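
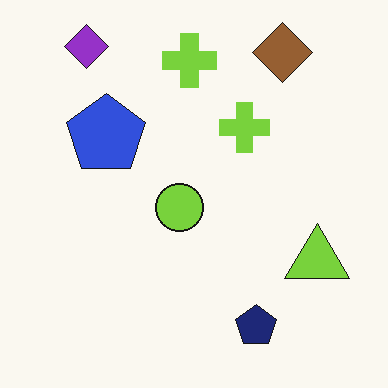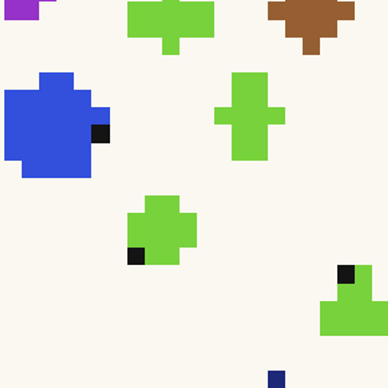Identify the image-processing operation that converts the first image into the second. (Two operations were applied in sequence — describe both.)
The transformation is: heavily pixelated into large blocks, then cropped slightly and scaled back up.

Shapes are reduced to large square blocks; fine edges and outlines are lost — a downscale-then-upscale (mosaic) effect. The visible shapes are larger and the field of view is narrower; shapes near the original edges may be partly or wholly outside the frame — a crop-and-rescale.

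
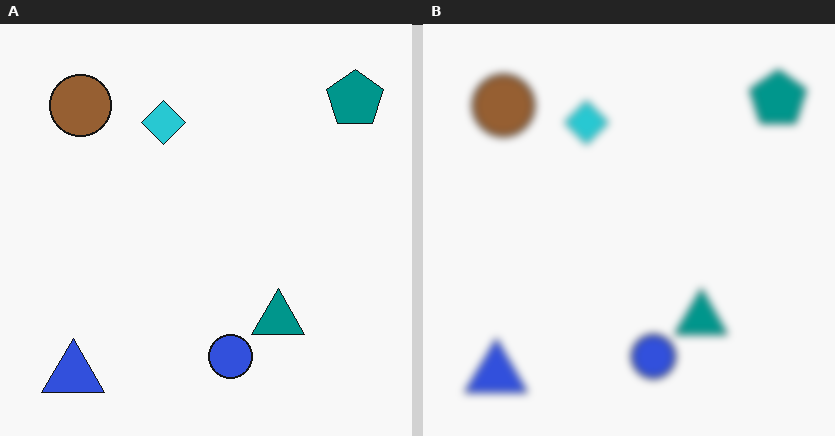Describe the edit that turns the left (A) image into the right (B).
Noticeably gaussian-blurred.

Shape edges and outlines are uniformly softened across the whole image.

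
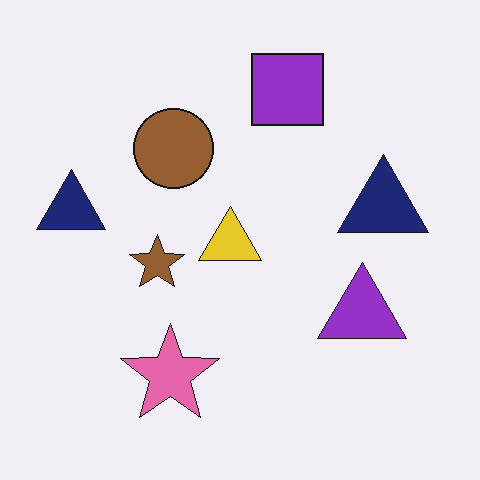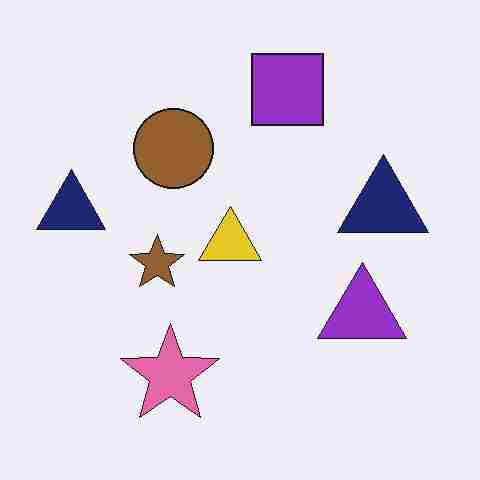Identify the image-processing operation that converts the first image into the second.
Degraded with heavy JPEG compression.

Blocky 8×8 compression artifacts appear around shape edges and the flat background shows ringing — characteristic JPEG degradation.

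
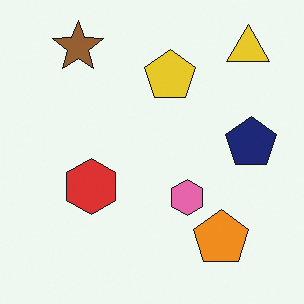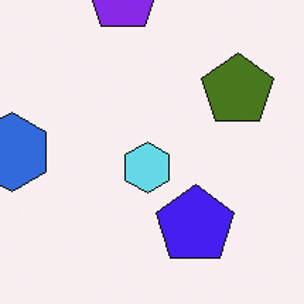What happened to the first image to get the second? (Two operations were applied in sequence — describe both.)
It was cropped to a modestly smaller region and rescaled, then hue-shifted by a large amount.

The visible shapes are larger and the field of view is narrower; shapes near the original edges may be partly or wholly outside the frame — a crop-and-rescale. Every shape's color has rotated by the same amount around the hue wheel — a uniform hue shift.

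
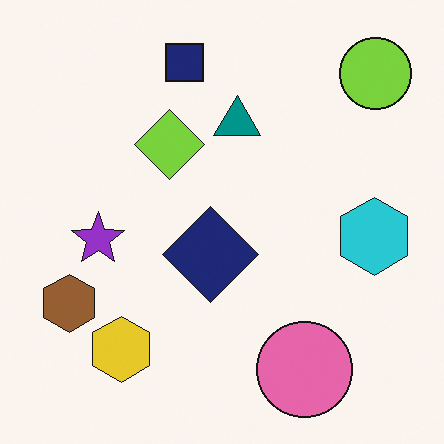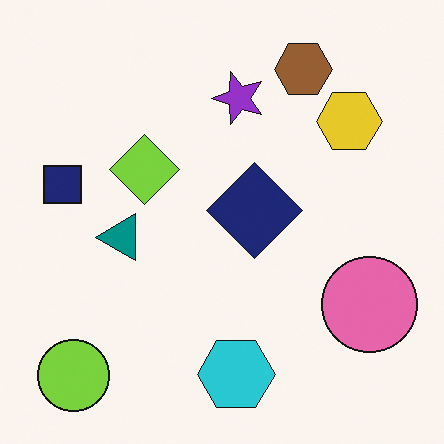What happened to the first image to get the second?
The second image is the first transposed (reflected across the top-left ↔ bottom-right diagonal).

Shapes have swapped their row and column positions — what was in the top-right is now in the bottom-left — a diagonal reflection.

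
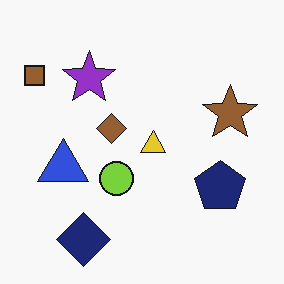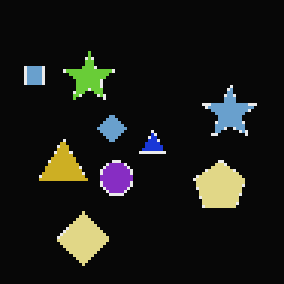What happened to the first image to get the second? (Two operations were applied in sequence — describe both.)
The transformation is: lightly pixelated (a mild mosaic effect), then color-inverted (negative).

Shapes are reduced to large square blocks; fine edges and outlines are lost — a downscale-then-upscale (mosaic) effect. The light background has become dark and every shape's color is its complement — a photographic negative.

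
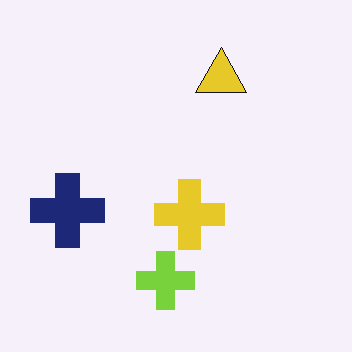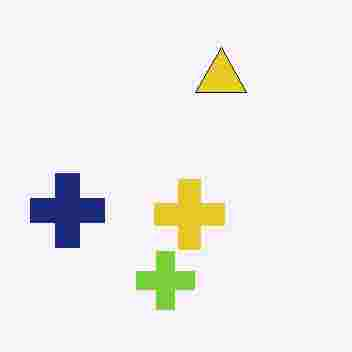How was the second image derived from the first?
The transformation is: degraded with heavy JPEG compression.

Blocky 8×8 compression artifacts appear around shape edges and the flat background shows ringing — characteristic JPEG degradation.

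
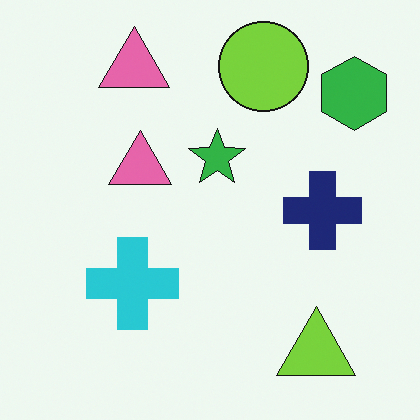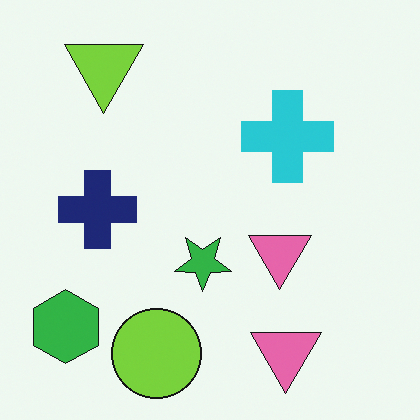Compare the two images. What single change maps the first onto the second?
The image was rotated 180°.

The green hexagon sits in the top-right of the first image and the bottom-left of the second — consistent with a whole-image 180° rotation.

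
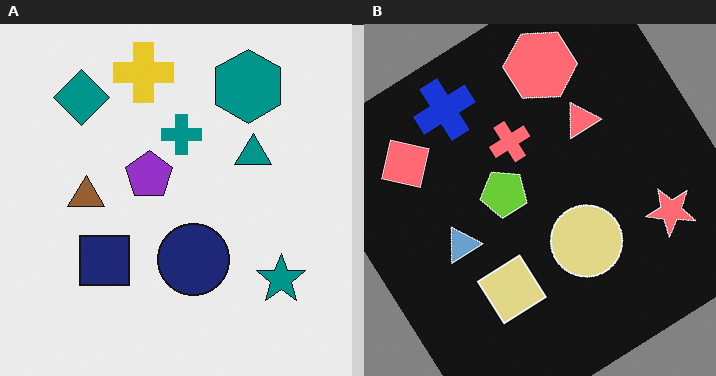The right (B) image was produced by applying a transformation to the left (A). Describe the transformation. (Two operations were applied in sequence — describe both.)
It was color-inverted (negative), then rotated counter-clockwise by a large amount — several tens of degrees.

The light background has become dark and every shape's color is its complement — a photographic negative. Every shape is tilted by the same angle and the image corners show triangular fill wedges — a whole-image rotation by a non-right angle.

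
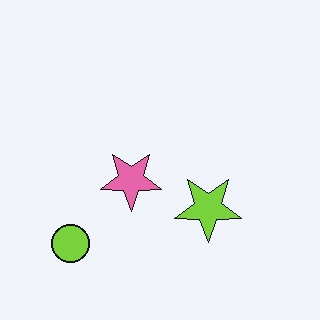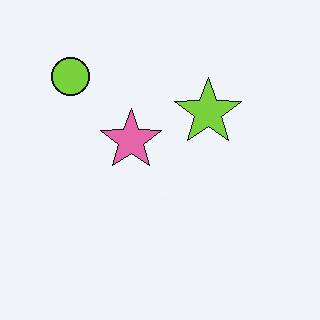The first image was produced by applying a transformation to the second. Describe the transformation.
Flipped vertically (top ↔ bottom).

The lime circle is in the top-left of the second image and the bottom-left of the first — shapes on opposite sides of the horizontal midline have swapped in a mirror flip.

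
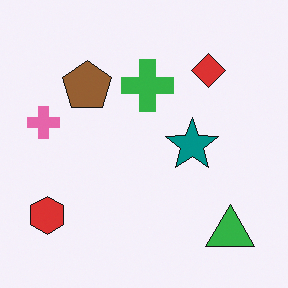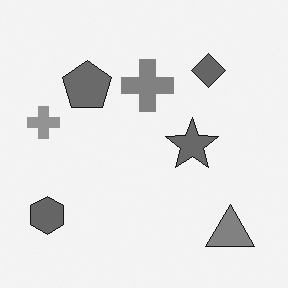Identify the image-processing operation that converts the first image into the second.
The second image is the first converted to grayscale.

All color is removed — every shape is now a shade of grey.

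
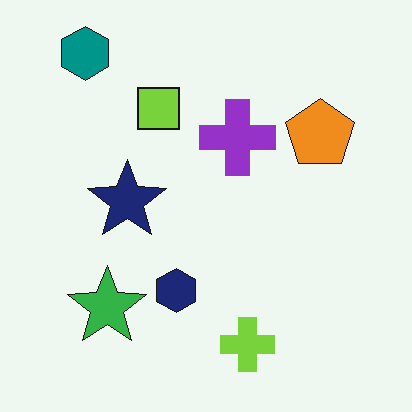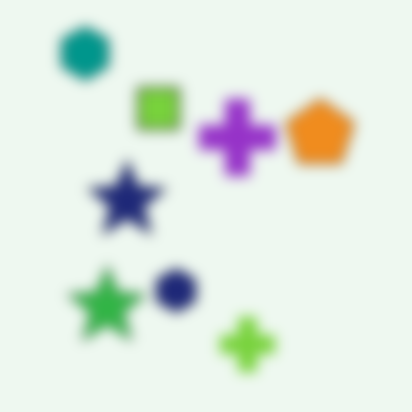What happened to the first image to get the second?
The second image is the first heavily blurred.

Shape edges and outlines are uniformly softened across the whole image.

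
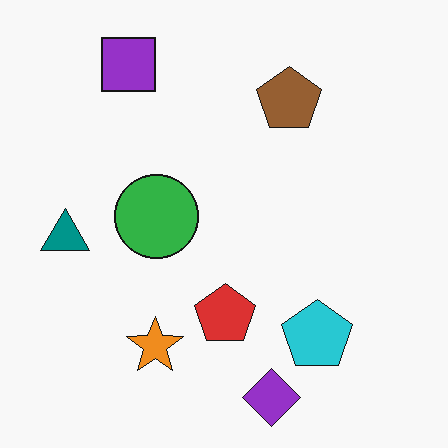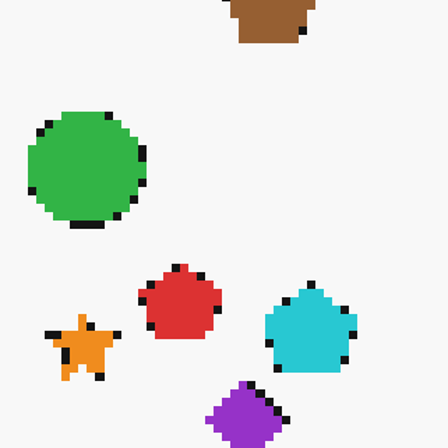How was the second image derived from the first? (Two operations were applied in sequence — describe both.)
The transformation is: pixelated into visible square blocks, then cropped to a modestly smaller region and rescaled.

Shapes are reduced to large square blocks; fine edges and outlines are lost — a downscale-then-upscale (mosaic) effect. The visible shapes are larger and the field of view is narrower; shapes near the original edges may be partly or wholly outside the frame — a crop-and-rescale.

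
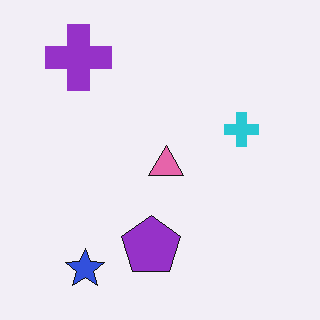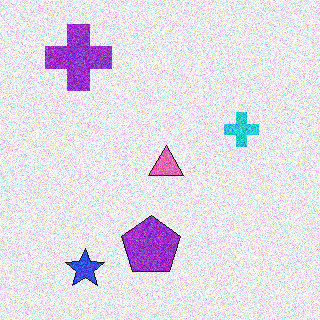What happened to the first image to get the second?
It was degraded with a thick layer of grain.

Random speckle covers the whole image, including the flat background.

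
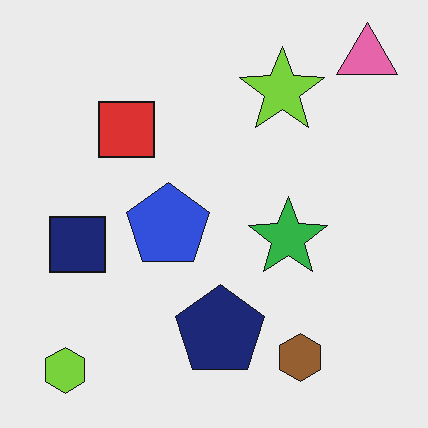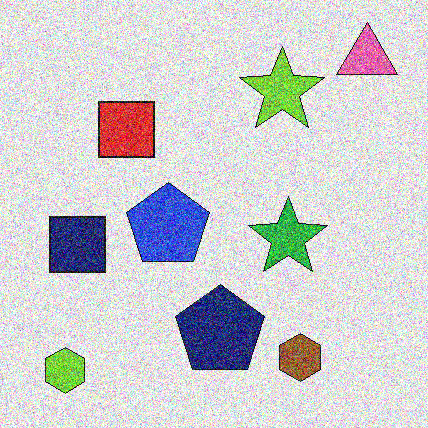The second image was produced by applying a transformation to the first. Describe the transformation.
The image was degraded with a thick layer of grain.

Random speckle covers the whole image, including the flat background.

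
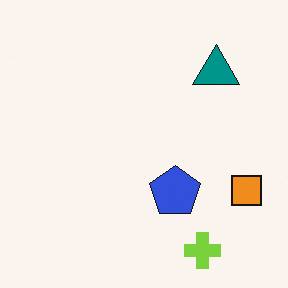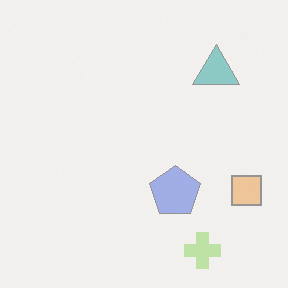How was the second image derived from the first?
The image was washed out (contrast reduced).

Tones are pushed toward mid-grey across the whole image — a global contrast change.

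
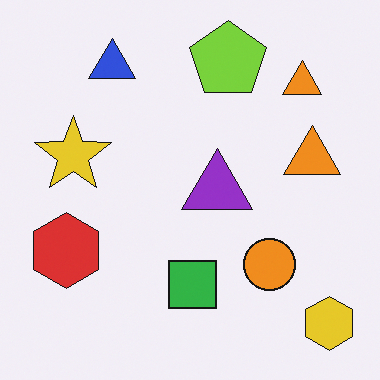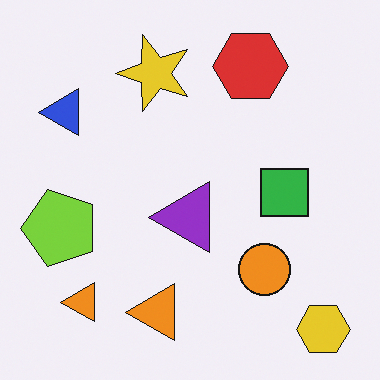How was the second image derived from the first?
The transformation is: transposed (reflected across the top-left ↔ bottom-right diagonal).

Shapes have swapped their row and column positions — what was in the top-right is now in the bottom-left — a diagonal reflection.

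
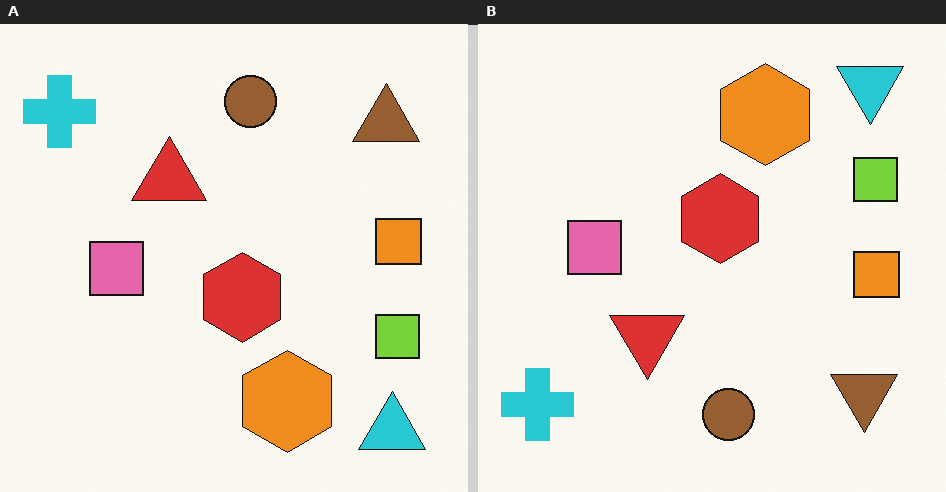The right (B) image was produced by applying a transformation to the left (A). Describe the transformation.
The image was flipped vertically (top ↔ bottom).

The cyan triangle is in the bottom-right of the left (A) image and the top-right of the right (B) — shapes on opposite sides of the horizontal midline have swapped in a mirror flip.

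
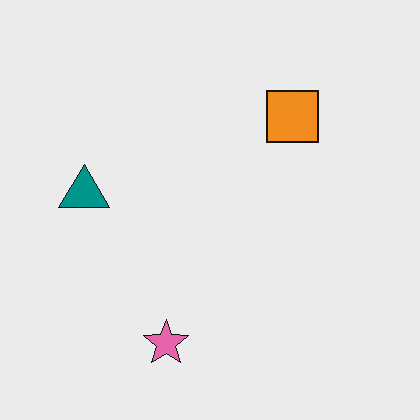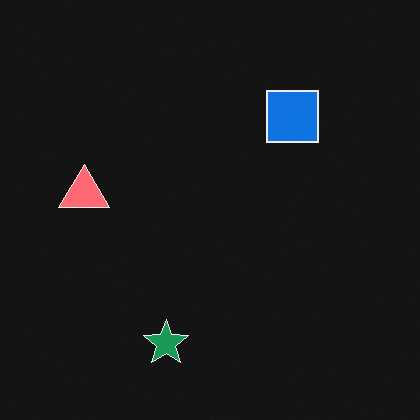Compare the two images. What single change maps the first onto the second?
It was color-inverted (negative).

The light background has become dark and every shape's color is its complement — a photographic negative.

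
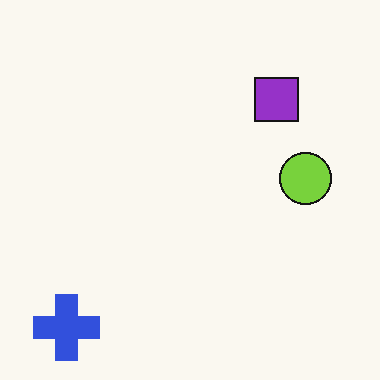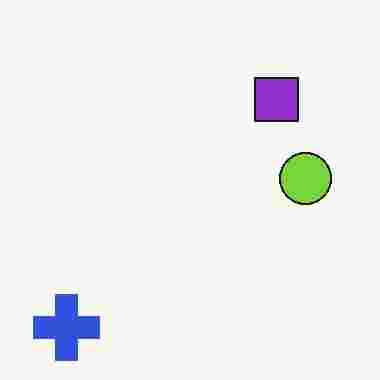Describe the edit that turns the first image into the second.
The transformation is: heavily JPEG-compressed with obvious blocking artifacts.

Blocky 8×8 compression artifacts appear around shape edges and the flat background shows ringing — characteristic JPEG degradation.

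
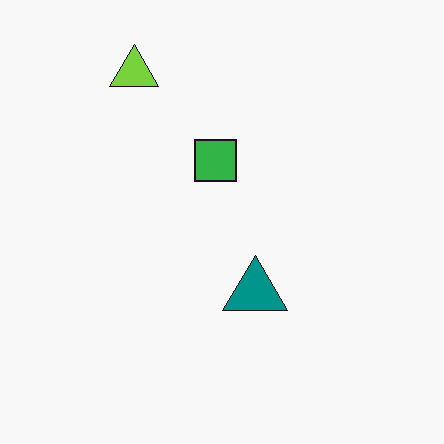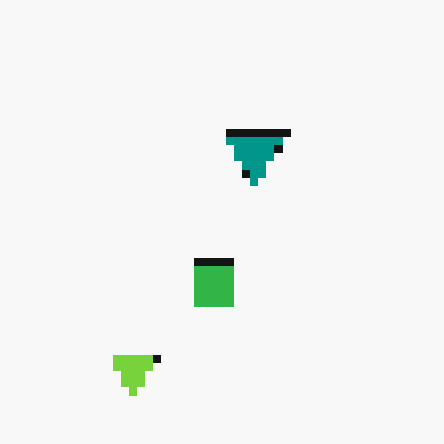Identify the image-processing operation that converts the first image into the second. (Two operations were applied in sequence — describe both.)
The image was flipped vertically (top ↔ bottom), then moderately pixelated.

The lime triangle is in the top-left of the first image and the bottom-left of the second — shapes on opposite sides of the horizontal midline have swapped in a mirror flip. Shapes are reduced to large square blocks; fine edges and outlines are lost — a downscale-then-upscale (mosaic) effect.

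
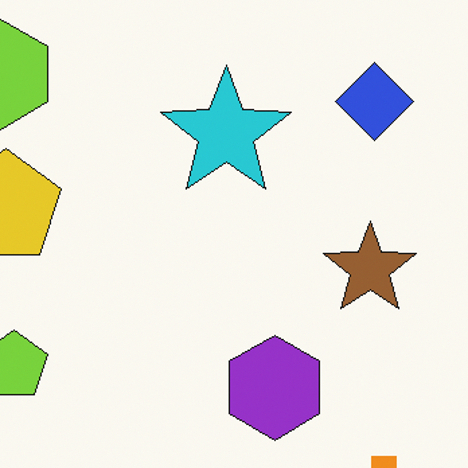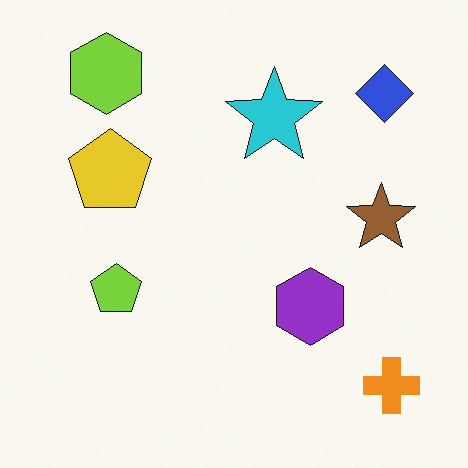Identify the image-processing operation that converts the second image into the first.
The first image is the second cropped slightly and scaled back up.

The visible shapes are larger and the field of view is narrower; shapes near the original edges may be partly or wholly outside the frame — a crop-and-rescale.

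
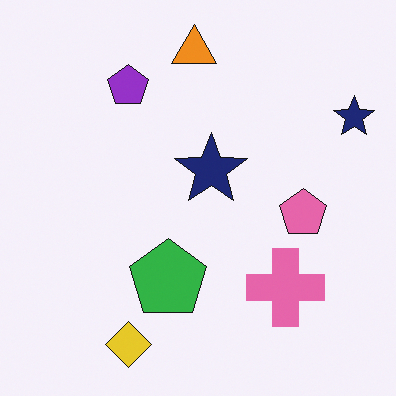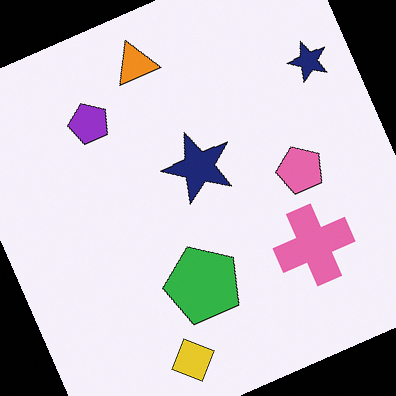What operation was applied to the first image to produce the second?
The transformation is: rotated counter-clockwise by a moderate amount.

Every shape is tilted by the same angle and the image corners show triangular fill wedges — a whole-image rotation by a non-right angle.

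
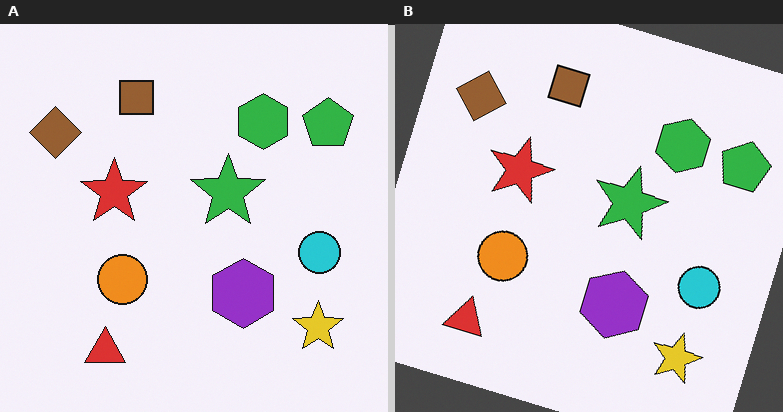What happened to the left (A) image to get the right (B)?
Rotated clockwise by a moderate amount.

Every shape is tilted by the same angle and the image corners show triangular fill wedges — a whole-image rotation by a non-right angle.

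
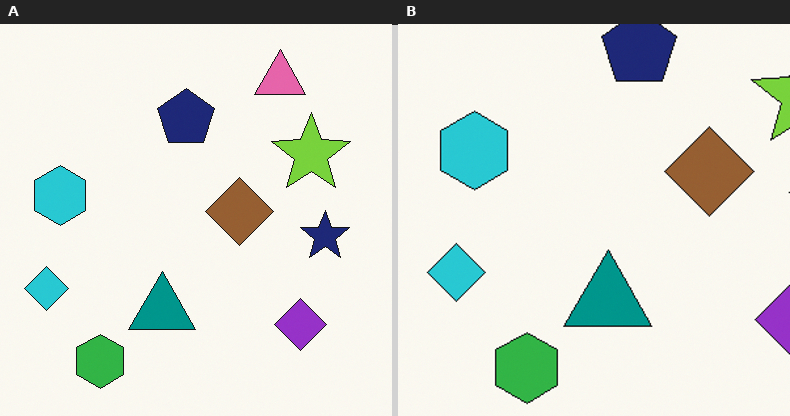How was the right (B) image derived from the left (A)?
It was cropped to a modestly smaller region and rescaled.

The visible shapes are larger and the field of view is narrower; shapes near the original edges may be partly or wholly outside the frame — a crop-and-rescale.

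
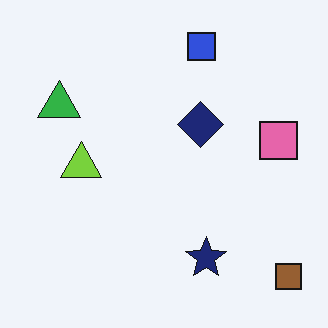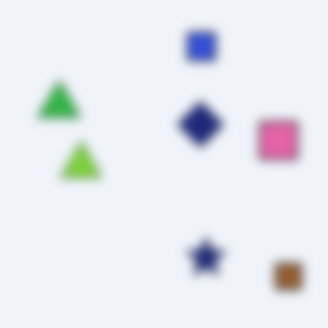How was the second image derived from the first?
The transformation is: heavily blurred.

Shape edges and outlines are uniformly softened across the whole image.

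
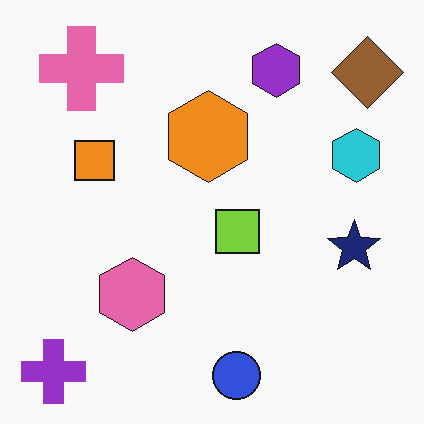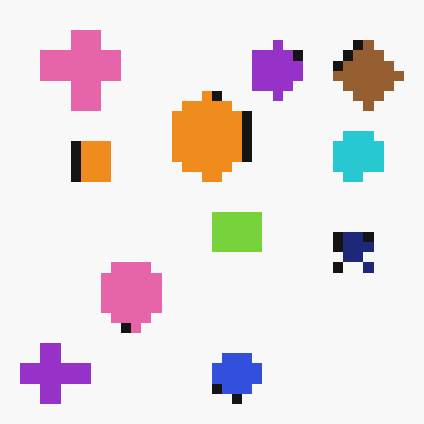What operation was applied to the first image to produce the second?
Coarsely pixelated.

Shapes are reduced to large square blocks; fine edges and outlines are lost — a downscale-then-upscale (mosaic) effect.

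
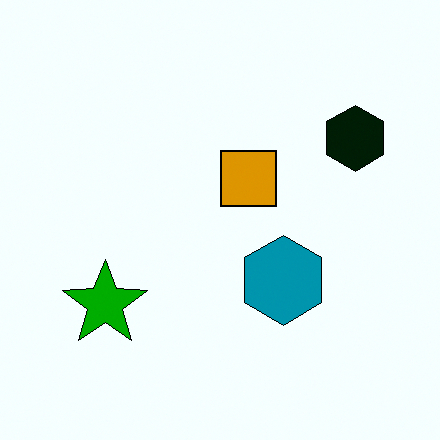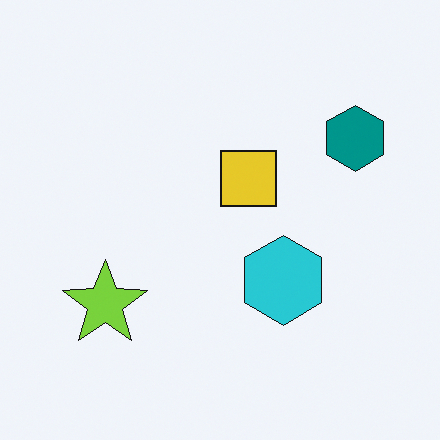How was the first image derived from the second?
Given much higher contrast.

Tones are pushed away from mid-grey across the whole image — a global contrast change.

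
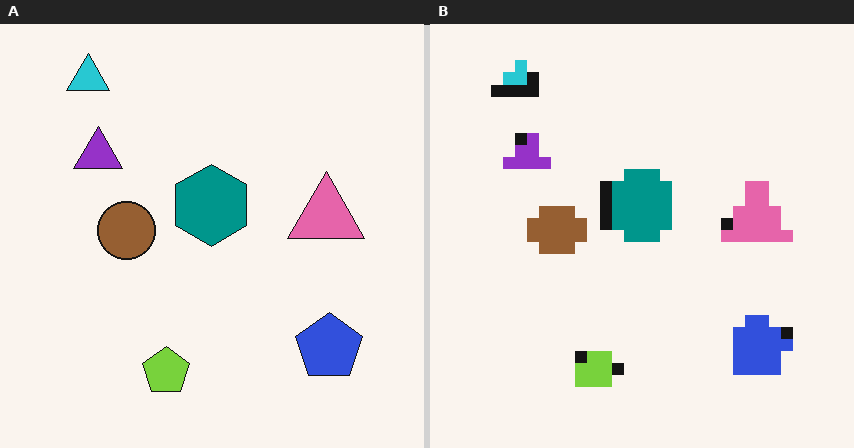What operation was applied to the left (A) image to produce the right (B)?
It was heavily pixelated into large blocks.

Shapes are reduced to large square blocks; fine edges and outlines are lost — a downscale-then-upscale (mosaic) effect.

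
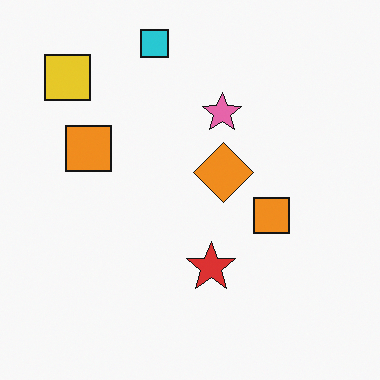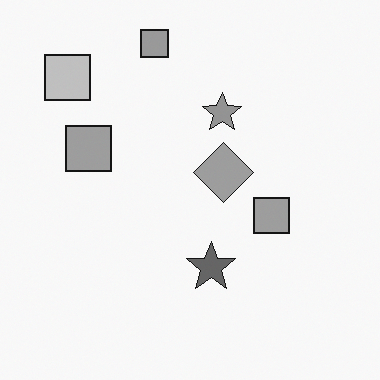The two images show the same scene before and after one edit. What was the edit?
Converted to grayscale.

All color is removed — every shape is now a shade of grey.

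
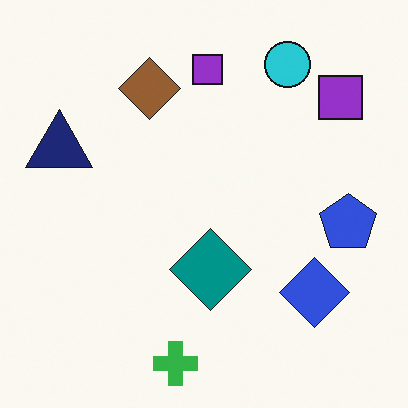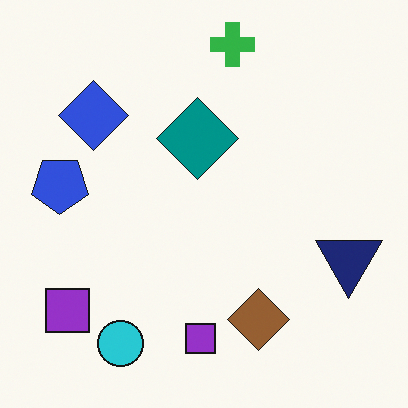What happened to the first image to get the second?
The second image is the first rotated 180°.

The cyan circle sits in the top-right of the first image and the bottom-left of the second — consistent with a whole-image 180° rotation.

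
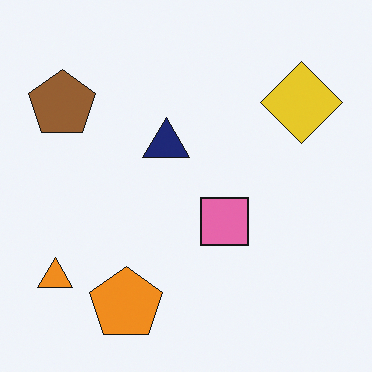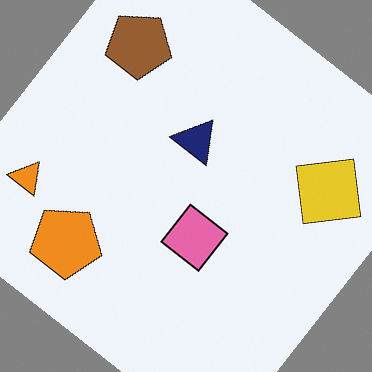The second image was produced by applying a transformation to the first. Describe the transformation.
The second image is the first rotated clockwise by a large amount — several tens of degrees.

Every shape is tilted by the same angle and the image corners show triangular fill wedges — a whole-image rotation by a non-right angle.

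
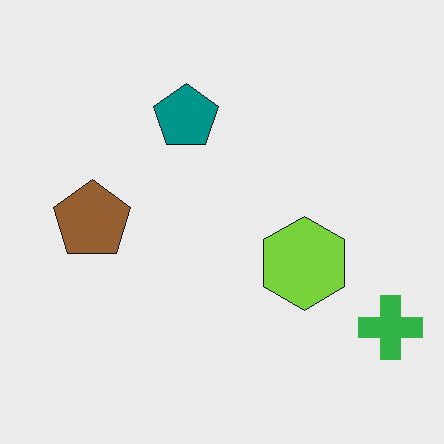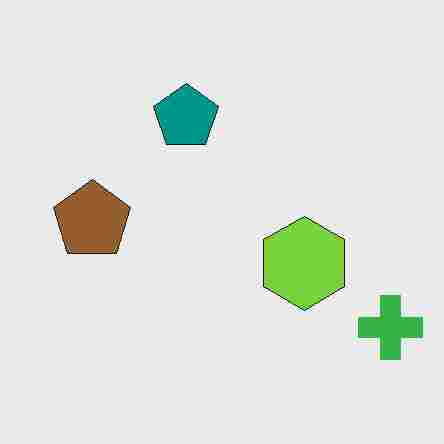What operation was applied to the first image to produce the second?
The transformation is: degraded with heavy JPEG compression.

Blocky 8×8 compression artifacts appear around shape edges and the flat background shows ringing — characteristic JPEG degradation.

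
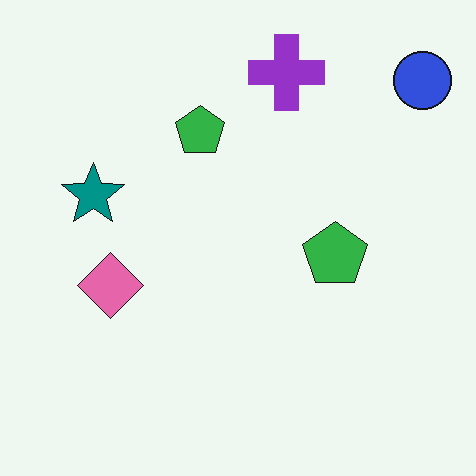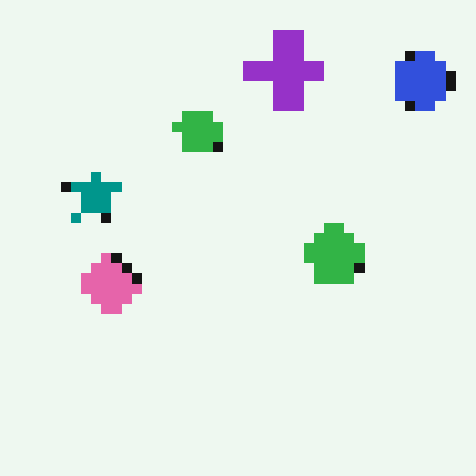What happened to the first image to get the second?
The transformation is: coarsely pixelated.

Shapes are reduced to large square blocks; fine edges and outlines are lost — a downscale-then-upscale (mosaic) effect.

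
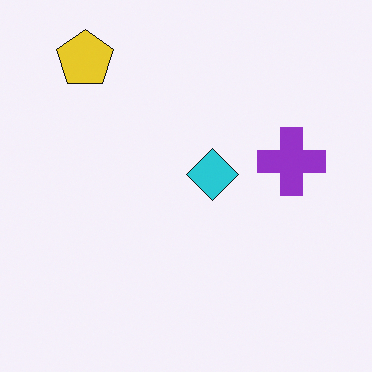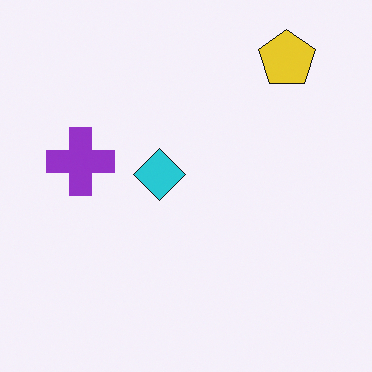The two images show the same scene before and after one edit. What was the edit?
This is the original image flipped horizontally (left ↔ right).

The purple cross is in the right of the first image and the left of the second — shapes on opposite sides of the vertical midline have swapped in a mirror flip.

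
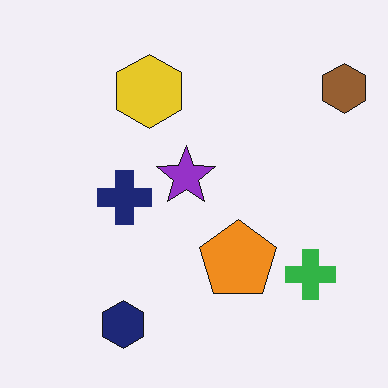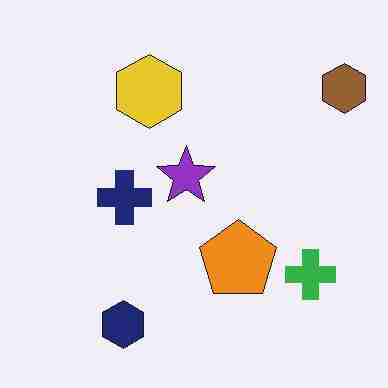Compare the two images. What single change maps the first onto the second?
The second image is the first degraded with heavy JPEG compression.

Blocky 8×8 compression artifacts appear around shape edges and the flat background shows ringing — characteristic JPEG degradation.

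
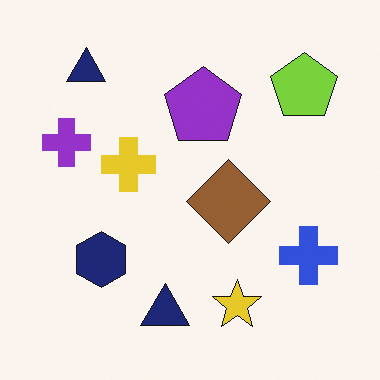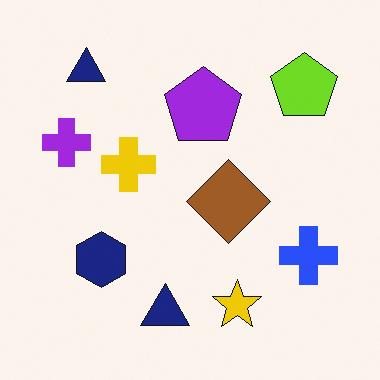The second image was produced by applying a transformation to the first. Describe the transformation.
It was slightly oversaturated.

All colors are more vivid — a global saturation change.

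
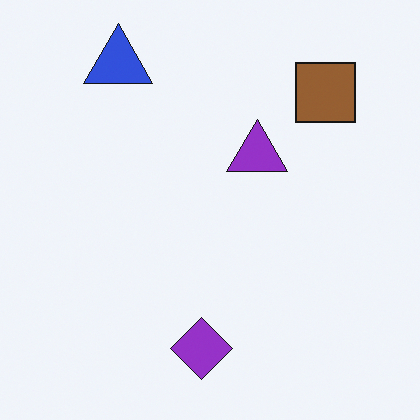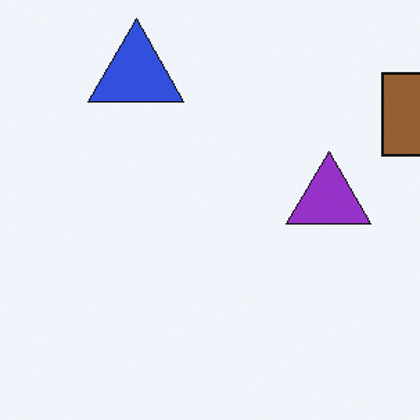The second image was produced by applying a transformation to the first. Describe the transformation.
The image was cropped slightly and scaled back up.

The visible shapes are larger and the field of view is narrower; shapes near the original edges may be partly or wholly outside the frame — a crop-and-rescale.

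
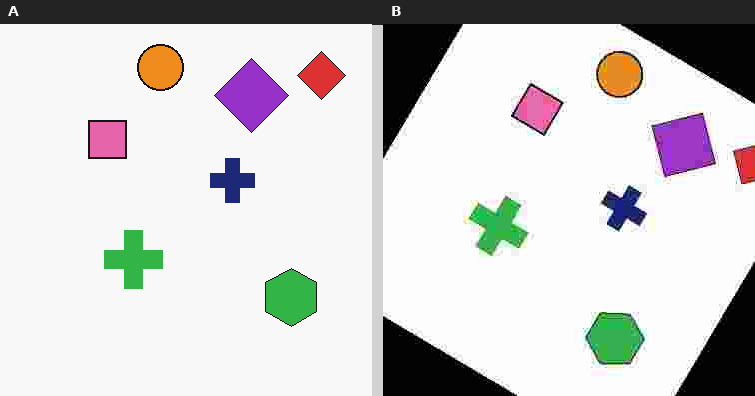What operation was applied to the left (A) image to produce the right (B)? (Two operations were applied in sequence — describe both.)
The right (B) image is the left (A) rotated clockwise by a large amount — several tens of degrees, then heavily JPEG-compressed with obvious blocking artifacts.

Every shape is tilted by the same angle and the image corners show triangular fill wedges — a whole-image rotation by a non-right angle. Blocky 8×8 compression artifacts appear around shape edges and the flat background shows ringing — characteristic JPEG degradation.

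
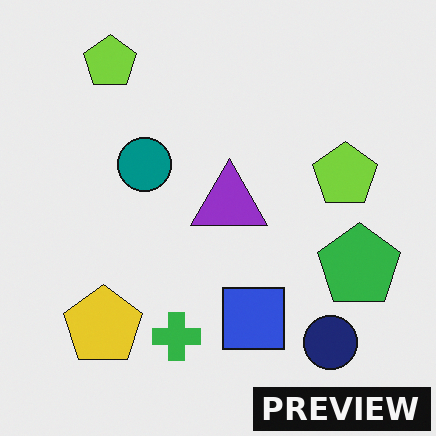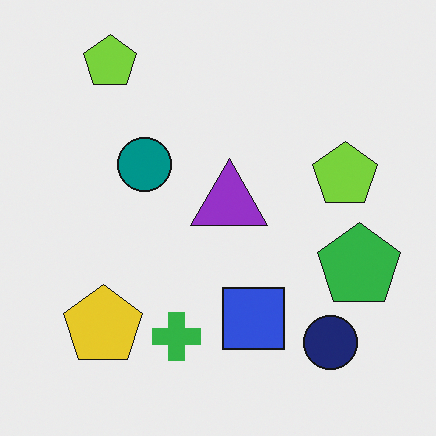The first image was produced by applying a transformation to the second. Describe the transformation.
The image was watermarked with the text "PREVIEW" in the lower-right corner.

A dark label reading "PREVIEW" appears in the lower-right corner.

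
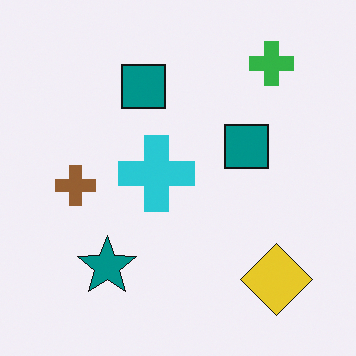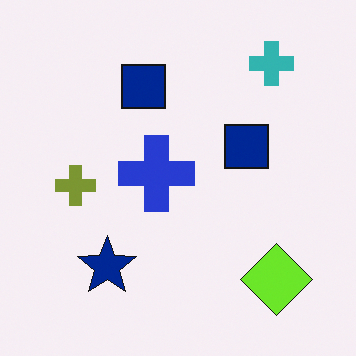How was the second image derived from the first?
It was hue-shifted slightly.

Every shape's color has rotated by the same amount around the hue wheel — a uniform hue shift.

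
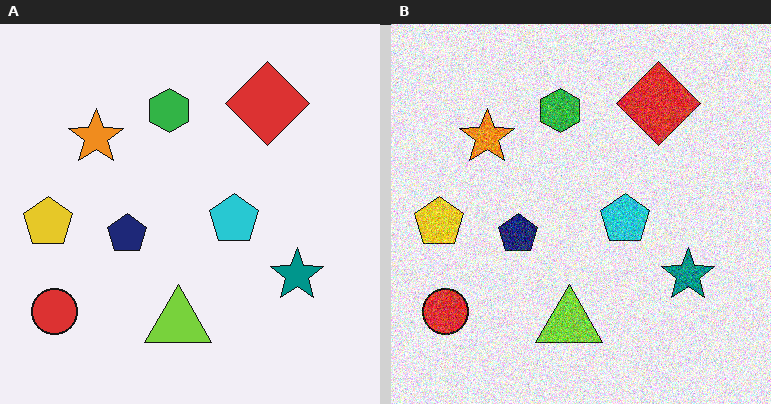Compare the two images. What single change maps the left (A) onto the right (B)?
It was degraded with a thick layer of grain.

Random speckle covers the whole image, including the flat background.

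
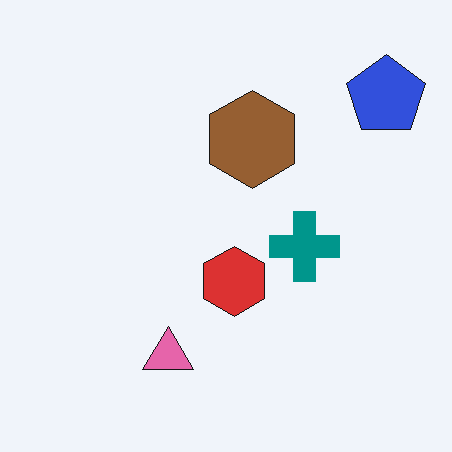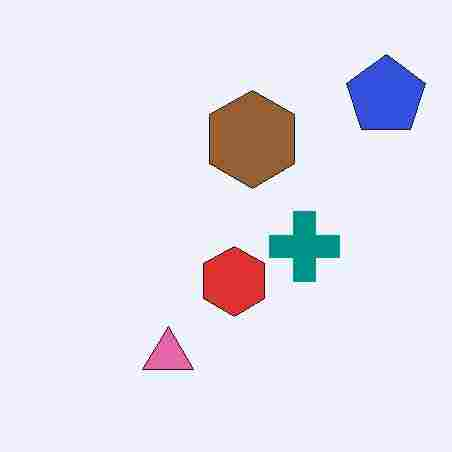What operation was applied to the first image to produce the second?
This is the original image heavily JPEG-compressed with obvious blocking artifacts.

Blocky 8×8 compression artifacts appear around shape edges and the flat background shows ringing — characteristic JPEG degradation.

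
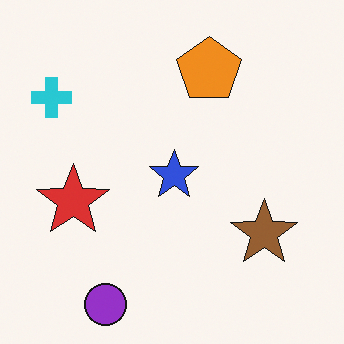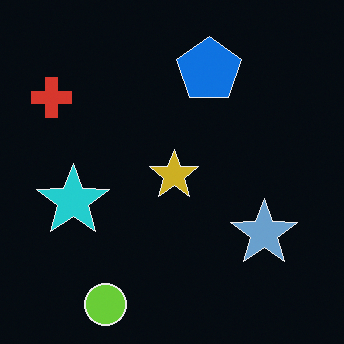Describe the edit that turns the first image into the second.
It was color-inverted (negative).

The light background has become dark and every shape's color is its complement — a photographic negative.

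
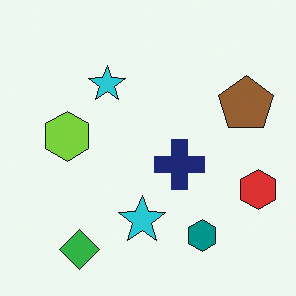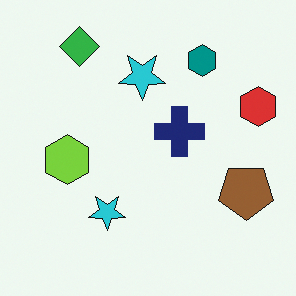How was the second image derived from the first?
This is the original image flipped vertically (top ↔ bottom).

The green diamond is in the bottom-left of the first image and the top-left of the second — shapes on opposite sides of the horizontal midline have swapped in a mirror flip.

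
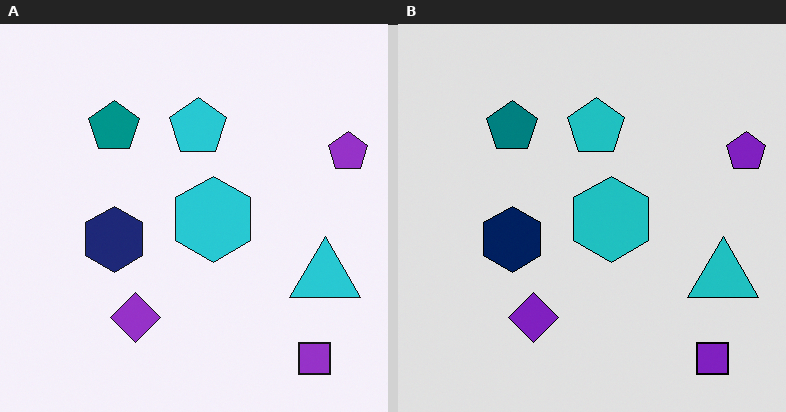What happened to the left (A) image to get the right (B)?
The transformation is: posterized to a reduced palette.

Each flat color has snapped to a coarser quantized level — most visibly, the near-white background has dropped to a flat grey.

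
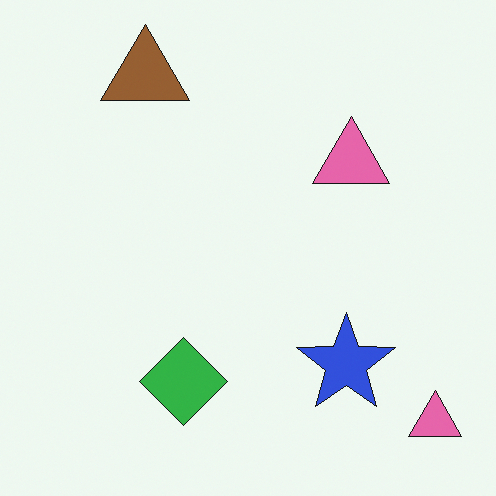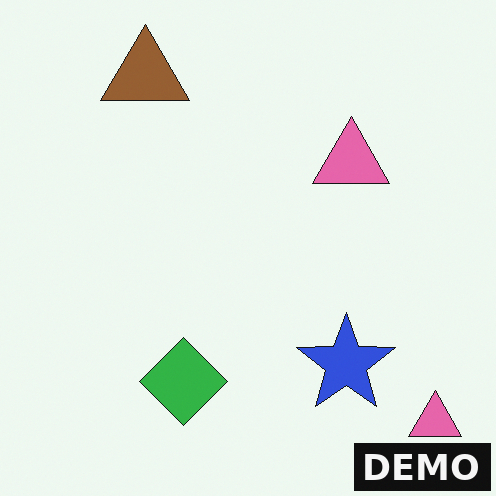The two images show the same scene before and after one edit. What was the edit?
It was watermarked with the text "DEMO" in the lower-right corner.

A dark label reading "DEMO" appears in the lower-right corner.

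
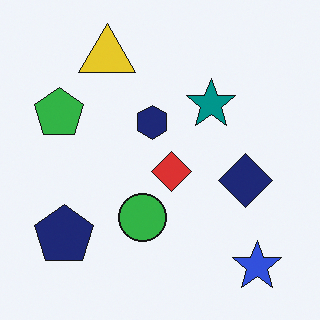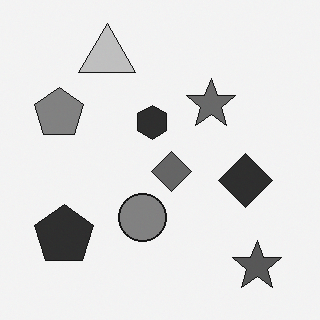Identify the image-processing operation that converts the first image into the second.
It was converted to grayscale.

All color is removed — every shape is now a shade of grey.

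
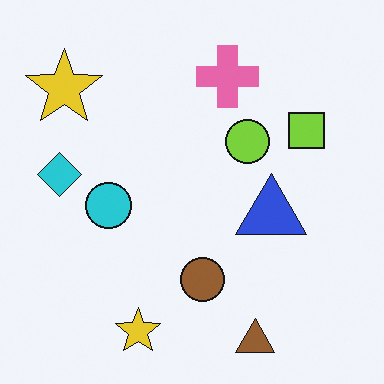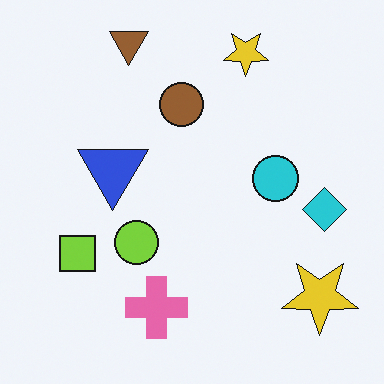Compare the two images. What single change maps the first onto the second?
The transformation is: rotated 180°.

The brown triangle sits in the bottom of the first image and the top of the second — consistent with a whole-image 180° rotation.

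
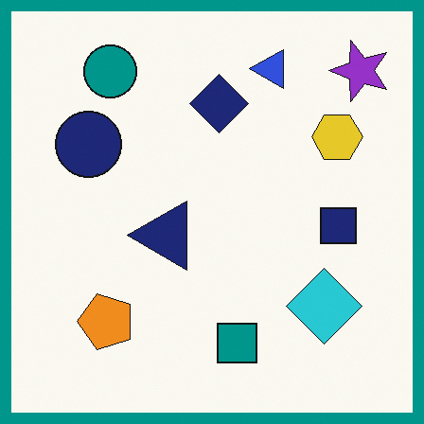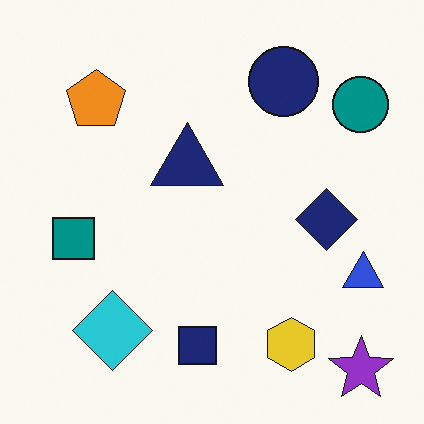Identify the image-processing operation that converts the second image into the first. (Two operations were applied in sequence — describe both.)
This is the original image rotated 90° counter-clockwise, then framed with a teal border.

The purple star sits in the bottom-right of the second image and the top-right of the first — consistent with a whole-image 90° counter-clockwise rotation. A solid teal frame runs around the edge of the first image, with the content slightly shrunk inside it.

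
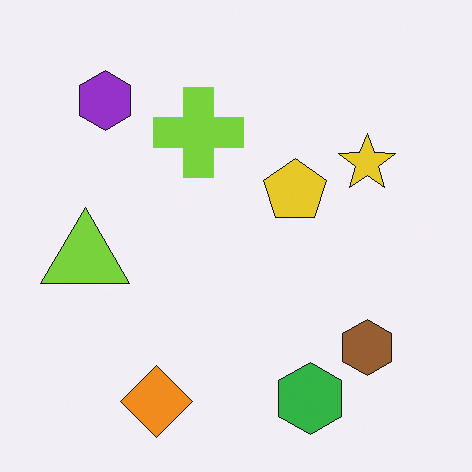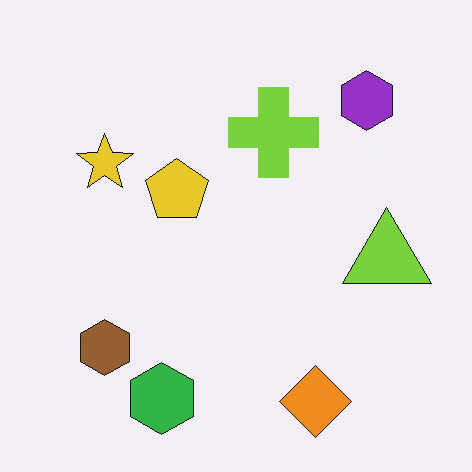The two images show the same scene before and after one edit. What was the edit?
This is the original image flipped horizontally (left ↔ right).

The lime triangle is in the left of the first image and the right of the second — shapes on opposite sides of the vertical midline have swapped in a mirror flip.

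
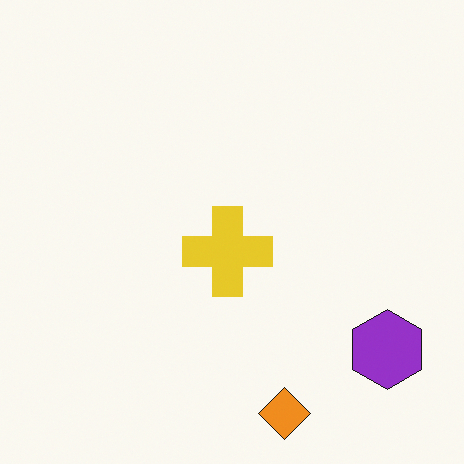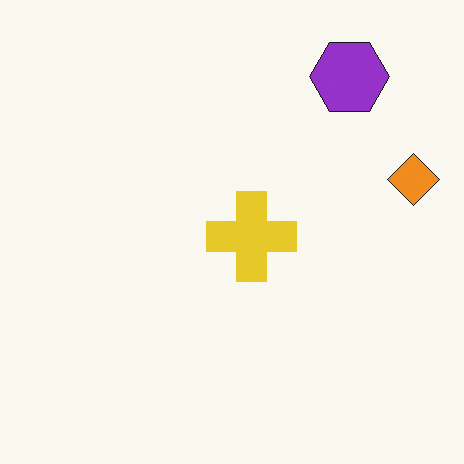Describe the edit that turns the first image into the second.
The transformation is: rotated 90° counter-clockwise.

The purple hexagon sits in the bottom-right of the first image and the top-right of the second — consistent with a whole-image 90° counter-clockwise rotation.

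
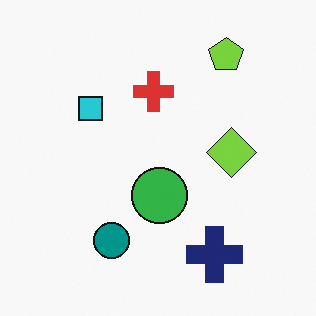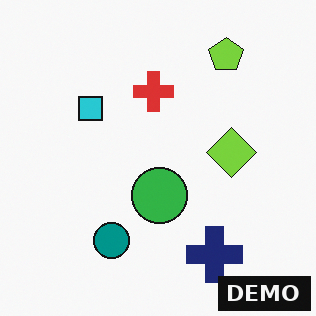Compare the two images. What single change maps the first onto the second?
It was watermarked with the text "DEMO" in the lower-right corner.

A dark label reading "DEMO" appears in the lower-right corner.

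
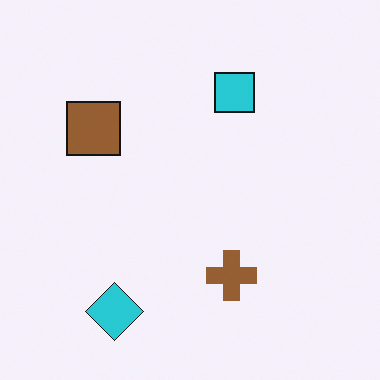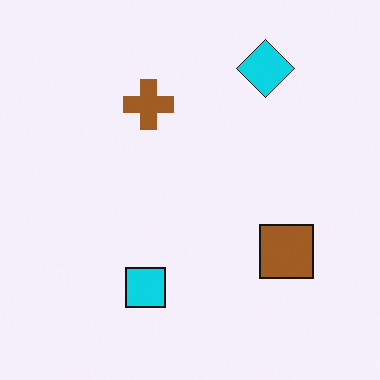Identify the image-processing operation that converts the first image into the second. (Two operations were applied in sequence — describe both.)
The transformation is: slightly oversaturated, then rotated 180°.

All colors are more vivid — a global saturation change. The cyan diamond sits in the bottom-left of the first image and the top-right of the second — consistent with a whole-image 180° rotation.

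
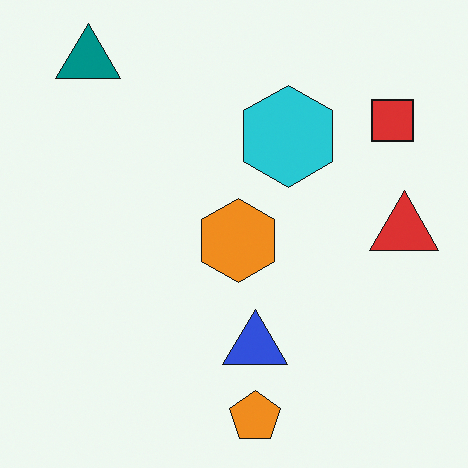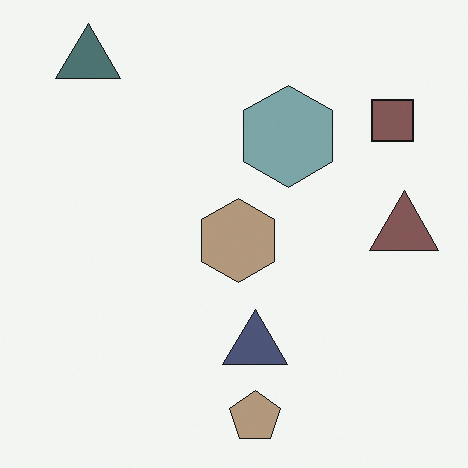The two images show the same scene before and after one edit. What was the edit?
It was made much more muted (saturation change).

All colors are more muted and greyish — a global saturation change.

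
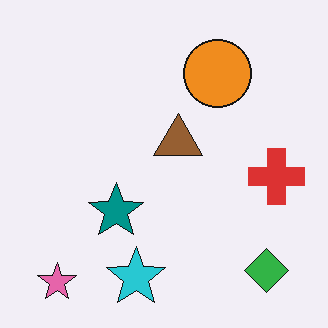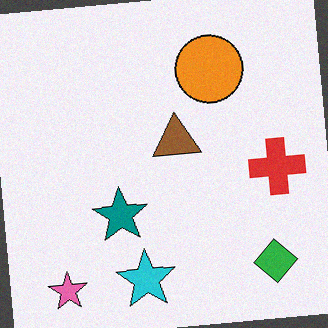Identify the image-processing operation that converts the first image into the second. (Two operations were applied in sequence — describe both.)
The second image is the first rotated counter-clockwise by a small amount, then degraded with light additive noise.

Every shape is tilted by the same angle and the image corners show triangular fill wedges — a whole-image rotation by a non-right angle. Random speckle covers the whole image, including the flat background.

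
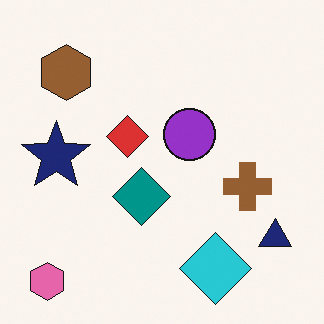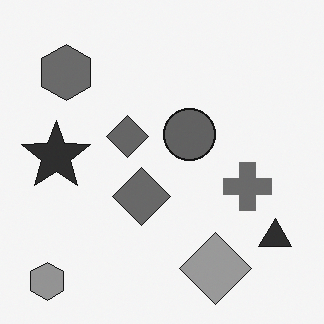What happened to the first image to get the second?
This is the original image converted to grayscale.

All color is removed — every shape is now a shade of grey.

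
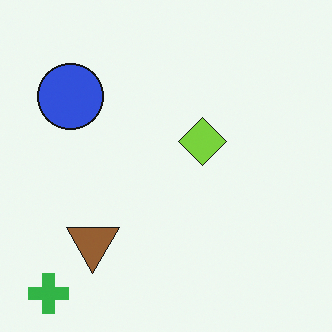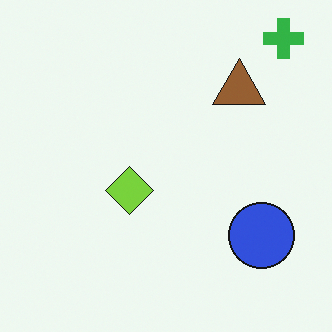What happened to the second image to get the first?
This is the original image rotated 180°.

The green cross sits in the top-right of the second image and the bottom-left of the first — consistent with a whole-image 180° rotation.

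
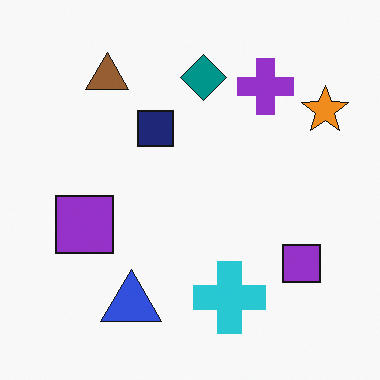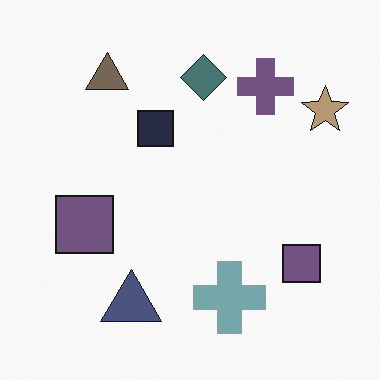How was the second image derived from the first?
Made much more muted (saturation change).

All colors are more muted and greyish — a global saturation change.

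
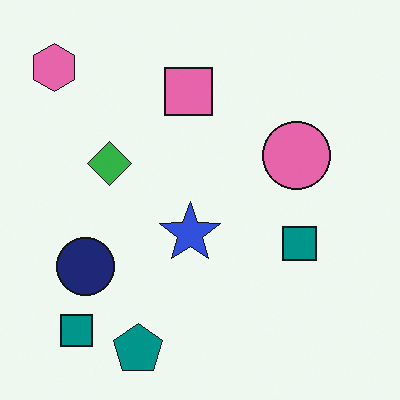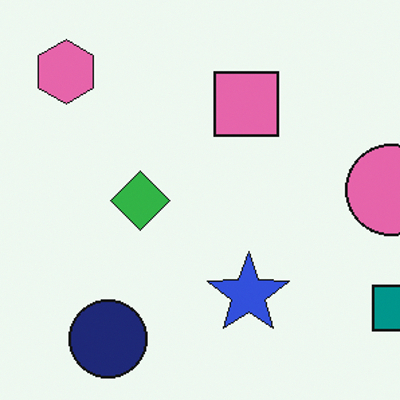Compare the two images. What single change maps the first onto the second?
Cropped to a modestly smaller region and rescaled.

The visible shapes are larger and the field of view is narrower; shapes near the original edges may be partly or wholly outside the frame — a crop-and-rescale.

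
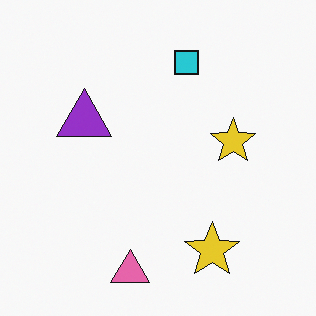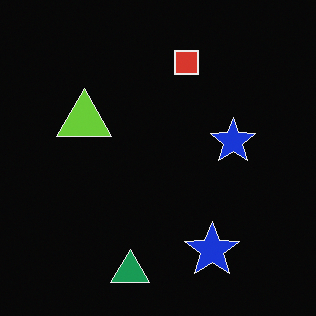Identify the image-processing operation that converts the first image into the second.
The image was color-inverted (negative).

The light background has become dark and every shape's color is its complement — a photographic negative.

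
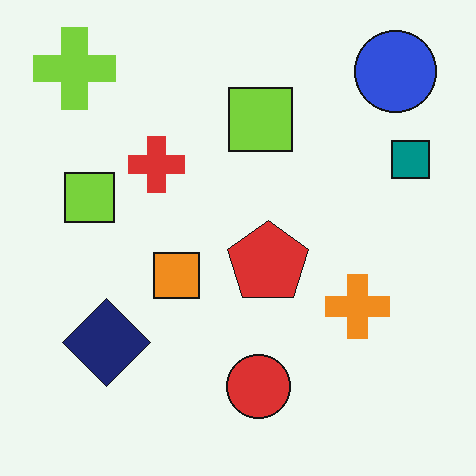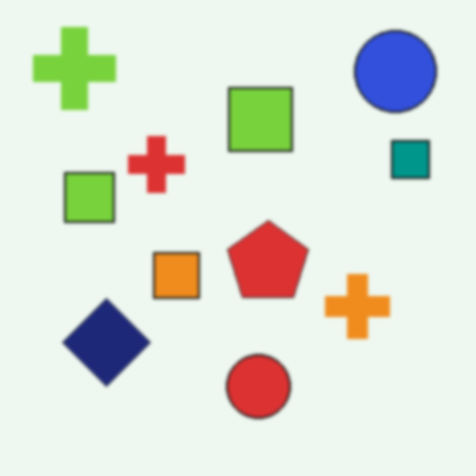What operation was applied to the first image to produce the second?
Given a subtle gaussian blur.

Shape edges and outlines are uniformly softened across the whole image.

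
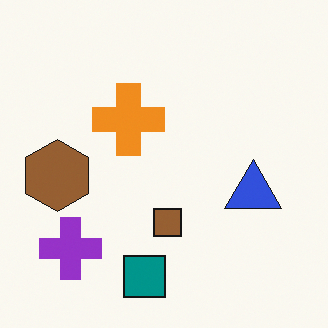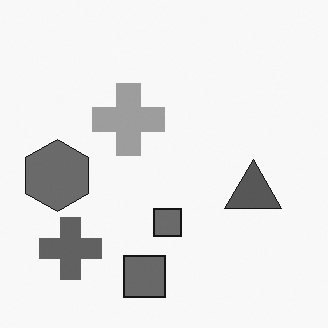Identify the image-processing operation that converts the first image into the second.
The image was converted to grayscale.

All color is removed — every shape is now a shade of grey.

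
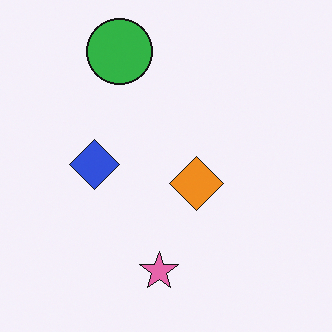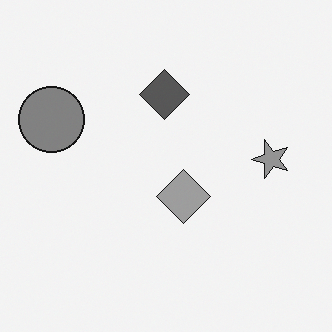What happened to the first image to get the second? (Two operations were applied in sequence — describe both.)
This is the original image converted to grayscale, then transposed (reflected across the top-left ↔ bottom-right diagonal).

All color is removed — every shape is now a shade of grey. Shapes have swapped their row and column positions — what was in the top-right is now in the bottom-left — a diagonal reflection.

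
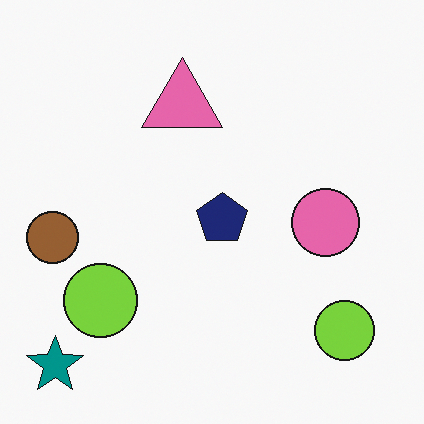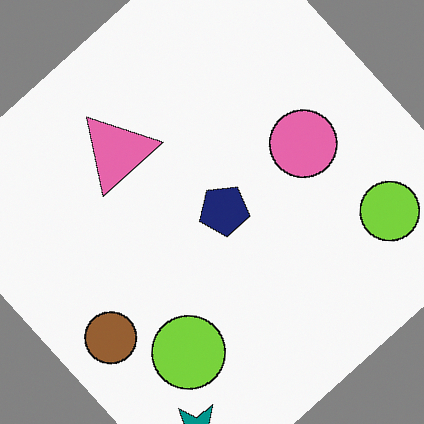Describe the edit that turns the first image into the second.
Rotated counter-clockwise by a large amount — several tens of degrees.

Every shape is tilted by the same angle and the image corners show triangular fill wedges — a whole-image rotation by a non-right angle.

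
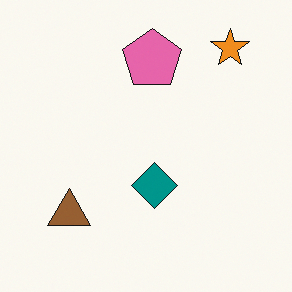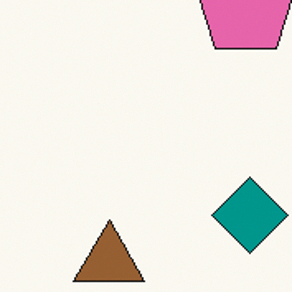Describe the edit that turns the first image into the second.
It was cropped to a noticeably smaller region and rescaled.

The visible shapes are larger and the field of view is narrower; shapes near the original edges may be partly or wholly outside the frame — a crop-and-rescale.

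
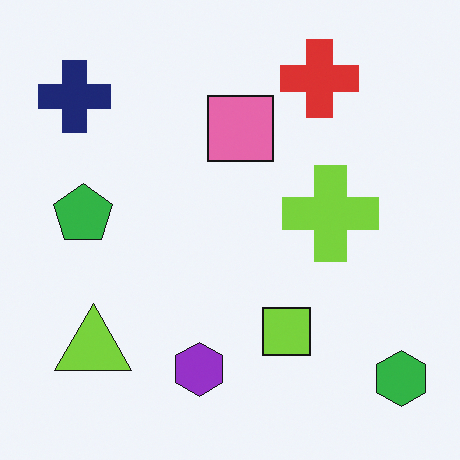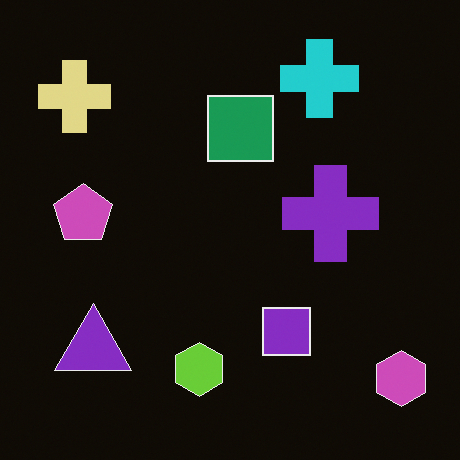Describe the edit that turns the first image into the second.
It was color-inverted (negative).

The light background has become dark and every shape's color is its complement — a photographic negative.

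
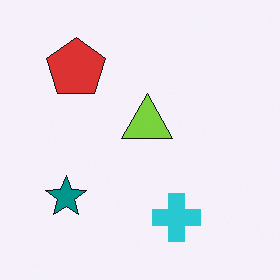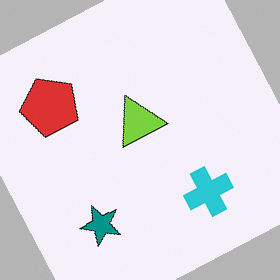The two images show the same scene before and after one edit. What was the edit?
The transformation is: rotated counter-clockwise by a clearly visible amount.

Every shape is tilted by the same angle and the image corners show triangular fill wedges — a whole-image rotation by a non-right angle.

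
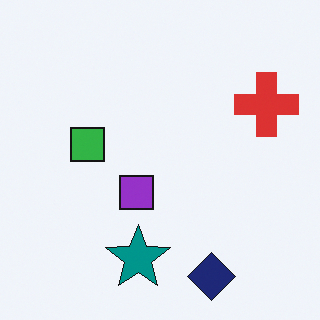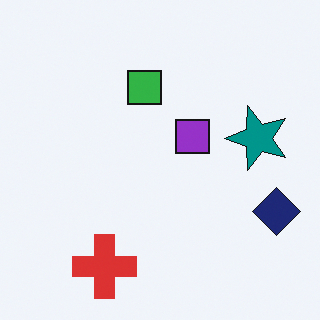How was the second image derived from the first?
Transposed (reflected across the top-left ↔ bottom-right diagonal).

Shapes have swapped their row and column positions — what was in the top-right is now in the bottom-left — a diagonal reflection.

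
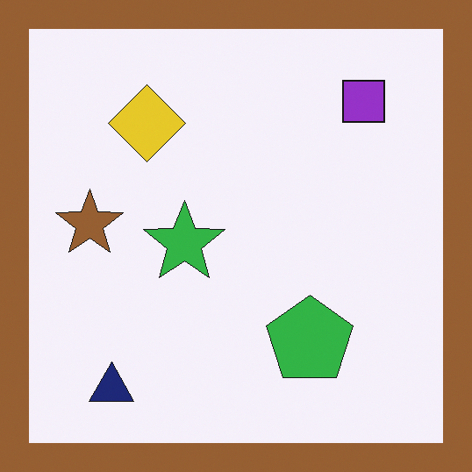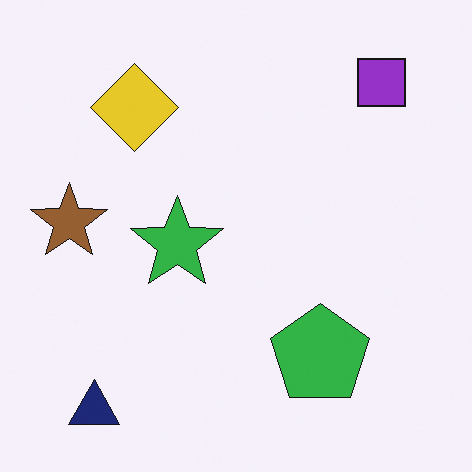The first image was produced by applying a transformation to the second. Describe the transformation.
Framed with a brown border.

A solid brown frame runs around the edge of the first image, with the content slightly shrunk inside it.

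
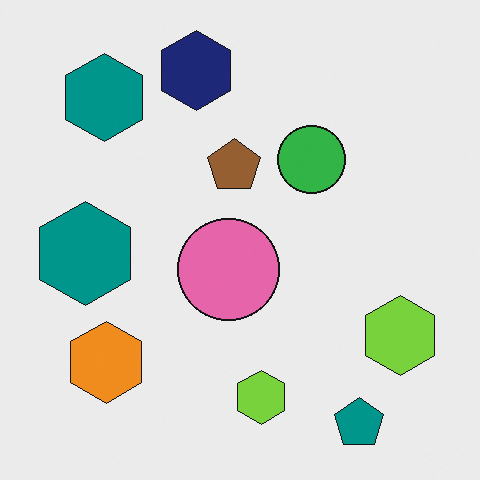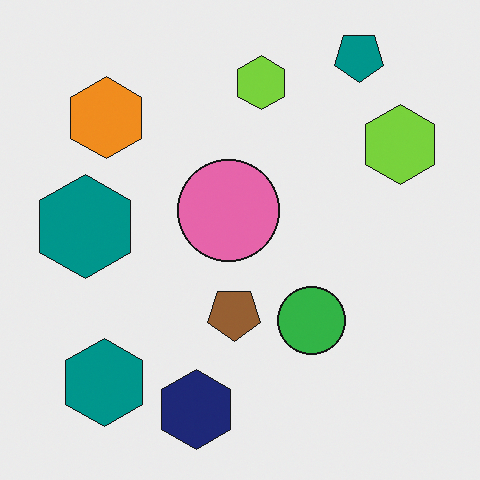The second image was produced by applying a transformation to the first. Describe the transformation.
The transformation is: flipped vertically (top ↔ bottom).

The teal pentagon is in the bottom-right of the first image and the top-right of the second — shapes on opposite sides of the horizontal midline have swapped in a mirror flip.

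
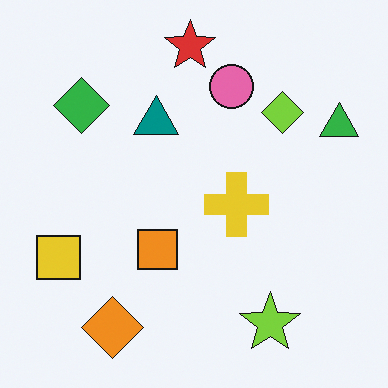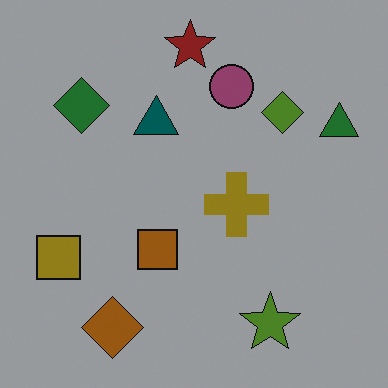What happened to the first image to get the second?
The image was substantially darkened.

Every pixel — background and shapes alike — is uniformly darkened.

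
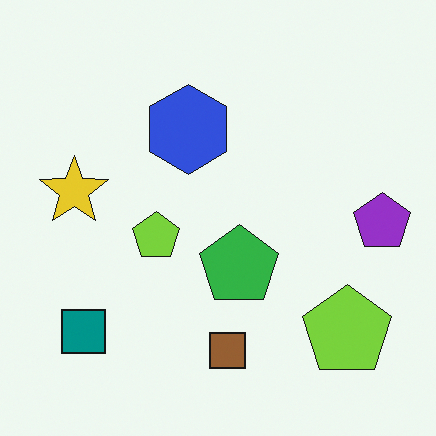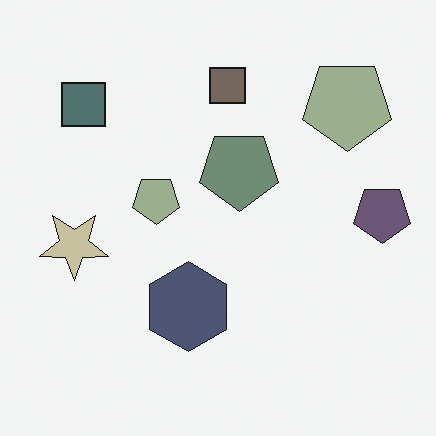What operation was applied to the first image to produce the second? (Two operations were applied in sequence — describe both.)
The transformation is: flipped vertically (top ↔ bottom), then heavily desaturated.

The brown square is in the bottom of the first image and the top of the second — shapes on opposite sides of the horizontal midline have swapped in a mirror flip. All colors are more muted and greyish — a global saturation change.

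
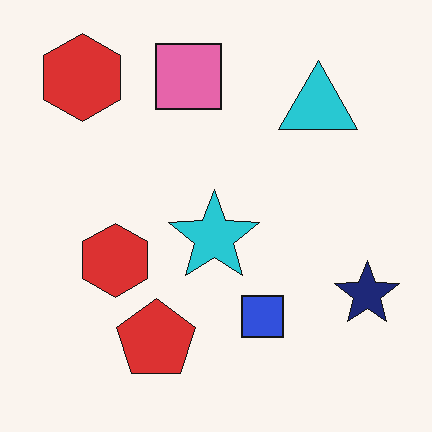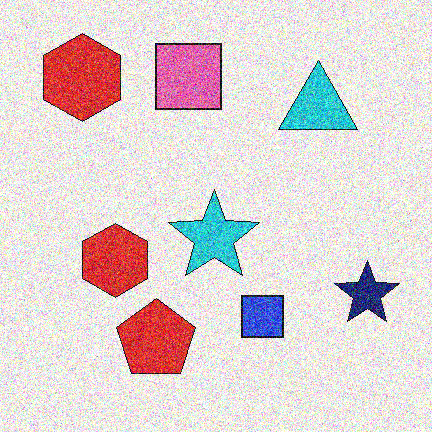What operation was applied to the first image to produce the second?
The second image is the first degraded with strong gaussian noise.

Random speckle covers the whole image, including the flat background.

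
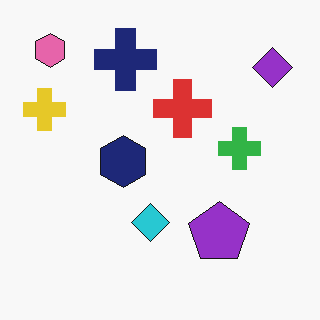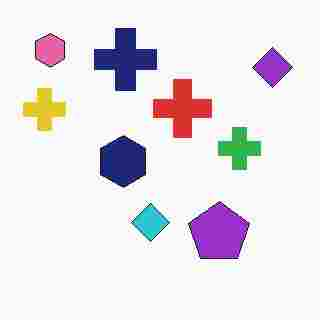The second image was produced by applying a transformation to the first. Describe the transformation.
This is the original image degraded with heavy JPEG compression.

Blocky 8×8 compression artifacts appear around shape edges and the flat background shows ringing — characteristic JPEG degradation.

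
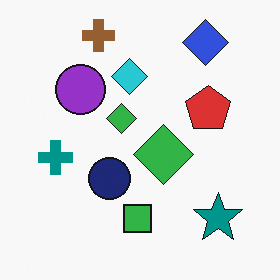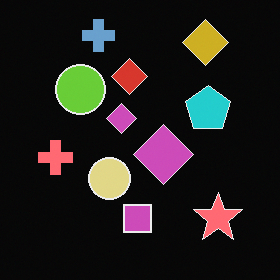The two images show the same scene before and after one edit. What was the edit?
The second image is the first color-inverted (negative).

The light background has become dark and every shape's color is its complement — a photographic negative.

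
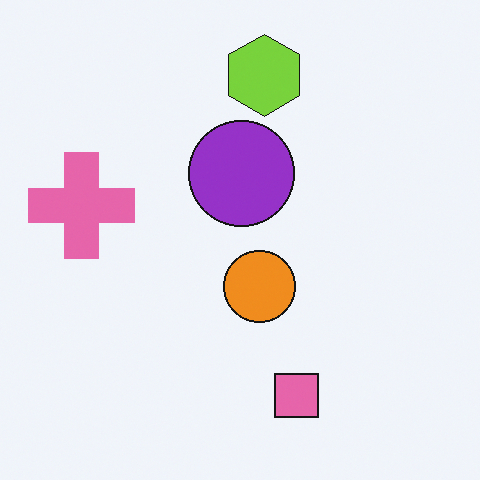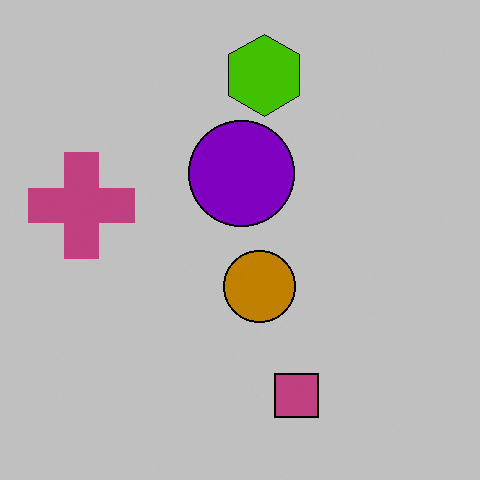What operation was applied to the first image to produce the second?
The transformation is: aggressively posterized.

Each flat color has snapped to a coarser quantized level — most visibly, the near-white background has dropped to a flat grey.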